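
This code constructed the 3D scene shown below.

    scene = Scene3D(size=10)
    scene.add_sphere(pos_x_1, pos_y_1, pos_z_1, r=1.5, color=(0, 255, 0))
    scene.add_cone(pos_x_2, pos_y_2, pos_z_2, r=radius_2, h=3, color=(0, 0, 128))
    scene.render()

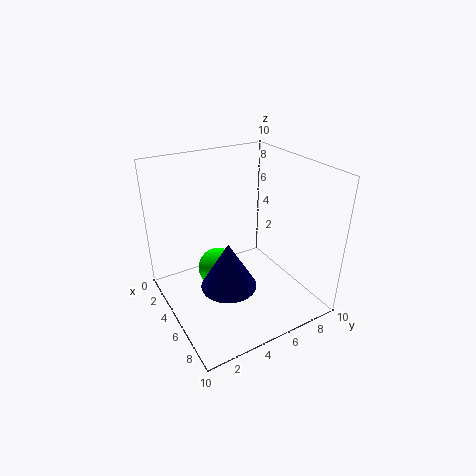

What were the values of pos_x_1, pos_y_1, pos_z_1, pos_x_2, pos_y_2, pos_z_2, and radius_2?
pos_x_1 = 3.25, pos_y_1 = 4.25, pos_z_1 = 1.75, pos_x_2 = 7.25, pos_y_2 = 3, pos_z_2 = 3.25, radius_2 = 1.75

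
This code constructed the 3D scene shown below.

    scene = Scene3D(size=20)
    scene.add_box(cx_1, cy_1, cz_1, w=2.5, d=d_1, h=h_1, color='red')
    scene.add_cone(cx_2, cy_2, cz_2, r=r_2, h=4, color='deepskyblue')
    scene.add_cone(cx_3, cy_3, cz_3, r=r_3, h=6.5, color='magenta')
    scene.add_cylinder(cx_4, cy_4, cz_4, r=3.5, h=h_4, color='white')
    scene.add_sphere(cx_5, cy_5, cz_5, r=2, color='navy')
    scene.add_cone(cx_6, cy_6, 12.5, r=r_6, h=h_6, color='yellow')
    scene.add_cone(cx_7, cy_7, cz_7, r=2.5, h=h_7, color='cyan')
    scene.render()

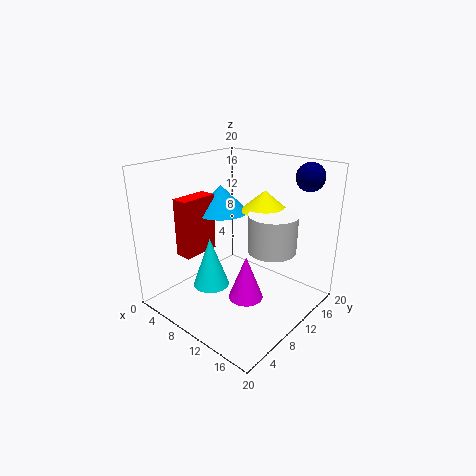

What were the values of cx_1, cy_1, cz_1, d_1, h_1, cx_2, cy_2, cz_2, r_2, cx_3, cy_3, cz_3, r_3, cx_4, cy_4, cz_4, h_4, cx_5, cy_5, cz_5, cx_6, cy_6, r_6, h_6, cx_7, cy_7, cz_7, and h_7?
cx_1 = 2, cy_1 = 5.5, cz_1 = 6.5, d_1 = 5.5, h_1 = 8.5, cx_2 = 4.5, cy_2 = 12.5, cz_2 = 12, r_2 = 4, cx_3 = 11.5, cy_3 = 10, cz_3 = 1, r_3 = 2.5, cx_4 = 13, cy_4 = 14, cz_4 = 7.5, h_4 = 5.5, cx_5 = 16, cy_5 = 18, cz_5 = 18, cx_6 = 10, cy_6 = 16, r_6 = 3.5, h_6 = 3, cx_7 = 8, cy_7 = 6.5, cz_7 = 3.5, h_7 = 7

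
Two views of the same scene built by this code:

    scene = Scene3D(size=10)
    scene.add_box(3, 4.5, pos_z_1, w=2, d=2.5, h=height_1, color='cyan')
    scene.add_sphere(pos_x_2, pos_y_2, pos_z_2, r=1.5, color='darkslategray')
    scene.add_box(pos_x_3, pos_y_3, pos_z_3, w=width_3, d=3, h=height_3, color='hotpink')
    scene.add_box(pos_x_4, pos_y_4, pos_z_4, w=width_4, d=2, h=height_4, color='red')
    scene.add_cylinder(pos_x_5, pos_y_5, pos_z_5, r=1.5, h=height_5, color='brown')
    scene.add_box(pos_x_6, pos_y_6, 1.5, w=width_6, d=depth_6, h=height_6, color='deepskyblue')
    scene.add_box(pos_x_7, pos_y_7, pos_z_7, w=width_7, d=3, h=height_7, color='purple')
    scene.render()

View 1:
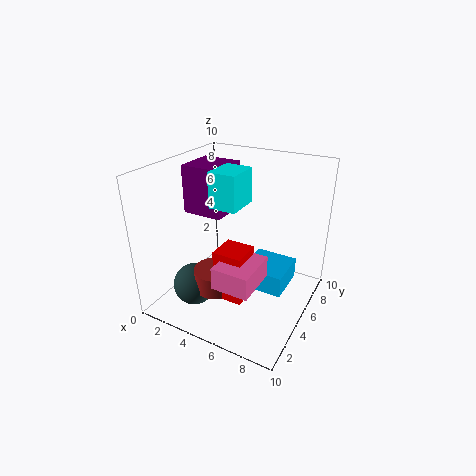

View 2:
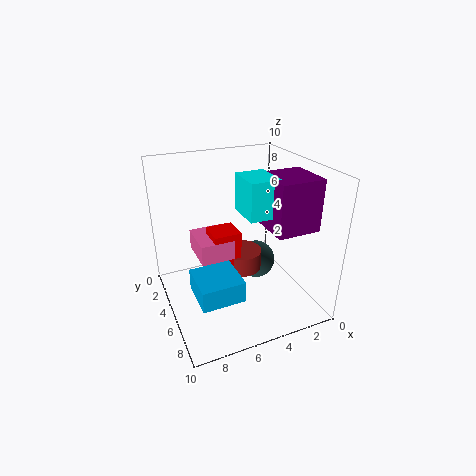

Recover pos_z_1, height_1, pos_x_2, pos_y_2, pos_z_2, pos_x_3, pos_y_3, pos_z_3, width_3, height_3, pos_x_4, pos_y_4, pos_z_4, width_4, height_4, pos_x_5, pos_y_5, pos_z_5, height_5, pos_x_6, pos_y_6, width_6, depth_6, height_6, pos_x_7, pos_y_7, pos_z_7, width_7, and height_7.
pos_z_1 = 7; height_1 = 2.5; pos_x_2 = 2.5; pos_y_2 = 3; pos_z_2 = 1.5; pos_x_3 = 5; pos_y_3 = 1.5; pos_z_3 = 3; width_3 = 2.5; height_3 = 1.5; pos_x_4 = 4.5; pos_y_4 = 2.5; pos_z_4 = 1.5; width_4 = 2; height_4 = 3.5; pos_x_5 = 4; pos_y_5 = 3.5; pos_z_5 = 1.5; height_5 = 1.5; pos_x_6 = 5.5; pos_y_6 = 4.5; width_6 = 3; depth_6 = 3; height_6 = 1.5; pos_x_7 = 0.5; pos_y_7 = 5; pos_z_7 = 6; width_7 = 3; height_7 = 3.5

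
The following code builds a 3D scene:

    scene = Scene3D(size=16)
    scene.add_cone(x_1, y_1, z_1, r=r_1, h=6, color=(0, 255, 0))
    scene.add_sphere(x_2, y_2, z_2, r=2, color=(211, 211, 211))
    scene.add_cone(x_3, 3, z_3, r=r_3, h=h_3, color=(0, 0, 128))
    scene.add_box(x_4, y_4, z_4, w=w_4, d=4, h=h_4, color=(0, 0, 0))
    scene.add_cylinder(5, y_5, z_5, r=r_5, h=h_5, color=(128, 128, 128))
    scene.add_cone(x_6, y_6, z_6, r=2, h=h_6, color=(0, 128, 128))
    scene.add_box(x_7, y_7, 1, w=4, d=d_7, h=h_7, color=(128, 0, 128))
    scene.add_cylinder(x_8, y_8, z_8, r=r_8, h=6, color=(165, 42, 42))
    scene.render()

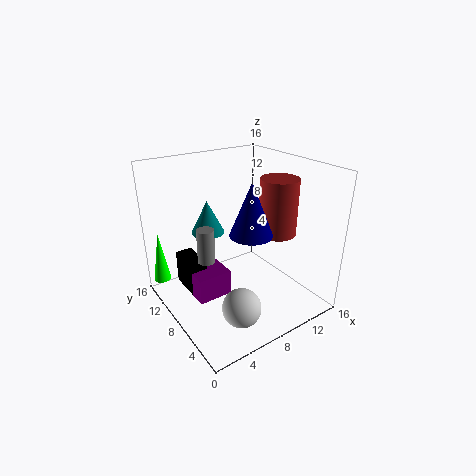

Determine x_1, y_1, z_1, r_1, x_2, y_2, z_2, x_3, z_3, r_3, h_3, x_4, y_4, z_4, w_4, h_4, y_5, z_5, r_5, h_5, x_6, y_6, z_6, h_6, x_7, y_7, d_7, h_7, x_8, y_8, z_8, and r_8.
x_1 = 1, y_1 = 14, z_1 = 2, r_1 = 1, x_2 = 5, y_2 = 3, z_2 = 3, x_3 = 6, z_3 = 11, r_3 = 2, h_3 = 5, x_4 = 3, y_4 = 10, z_4 = 1, w_4 = 2, h_4 = 4, y_5 = 10, z_5 = 5, r_5 = 1, h_5 = 4, x_6 = 7, y_6 = 13, z_6 = 7, h_6 = 4, x_7 = 3, y_7 = 8, d_7 = 5, h_7 = 3, x_8 = 11, y_8 = 5, z_8 = 9, r_8 = 2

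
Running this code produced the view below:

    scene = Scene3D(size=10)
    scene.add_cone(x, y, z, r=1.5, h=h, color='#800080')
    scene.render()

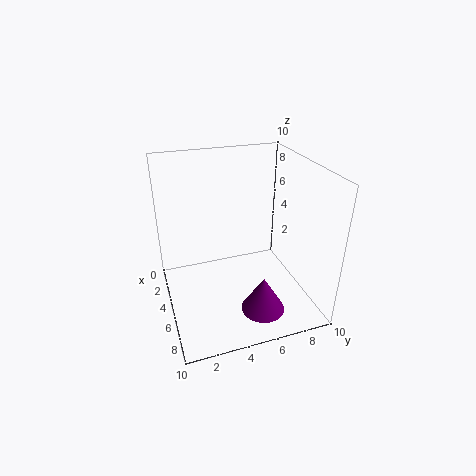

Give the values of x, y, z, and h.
x = 7.5; y = 6; z = 0.5; h = 2.5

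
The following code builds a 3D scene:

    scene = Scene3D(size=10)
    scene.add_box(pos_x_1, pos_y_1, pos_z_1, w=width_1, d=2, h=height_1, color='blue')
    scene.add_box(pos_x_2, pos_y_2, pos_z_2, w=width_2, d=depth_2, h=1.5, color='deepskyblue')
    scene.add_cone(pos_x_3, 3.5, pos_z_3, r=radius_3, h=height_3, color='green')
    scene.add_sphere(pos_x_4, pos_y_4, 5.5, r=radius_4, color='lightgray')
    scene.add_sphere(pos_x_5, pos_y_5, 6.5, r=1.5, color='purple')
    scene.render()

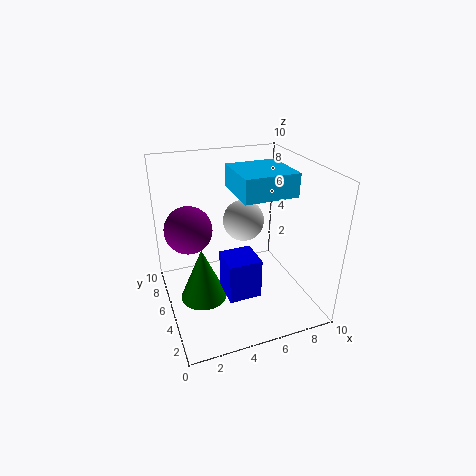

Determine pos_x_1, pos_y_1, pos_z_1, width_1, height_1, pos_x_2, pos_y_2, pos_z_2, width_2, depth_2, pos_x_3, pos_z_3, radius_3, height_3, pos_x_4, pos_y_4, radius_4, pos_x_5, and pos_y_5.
pos_x_1 = 3, pos_y_1 = 1, pos_z_1 = 3, width_1 = 2, height_1 = 2.5, pos_x_2 = 4.5, pos_y_2 = 2.5, pos_z_2 = 8.5, width_2 = 3.5, depth_2 = 3.5, pos_x_3 = 2, pos_z_3 = 2, radius_3 = 1.5, height_3 = 3.5, pos_x_4 = 6, pos_y_4 = 6.5, radius_4 = 1.5, pos_x_5 = 1.5, pos_y_5 = 4.5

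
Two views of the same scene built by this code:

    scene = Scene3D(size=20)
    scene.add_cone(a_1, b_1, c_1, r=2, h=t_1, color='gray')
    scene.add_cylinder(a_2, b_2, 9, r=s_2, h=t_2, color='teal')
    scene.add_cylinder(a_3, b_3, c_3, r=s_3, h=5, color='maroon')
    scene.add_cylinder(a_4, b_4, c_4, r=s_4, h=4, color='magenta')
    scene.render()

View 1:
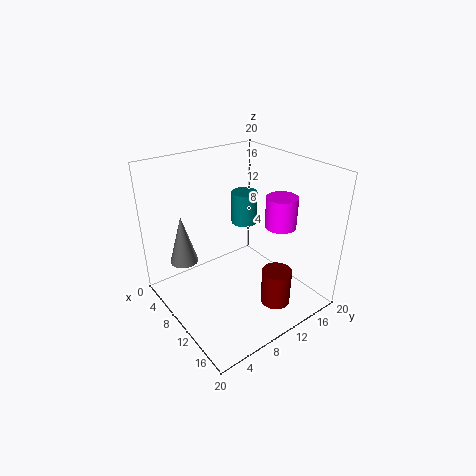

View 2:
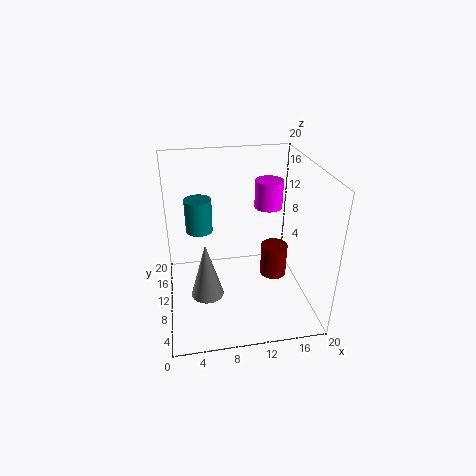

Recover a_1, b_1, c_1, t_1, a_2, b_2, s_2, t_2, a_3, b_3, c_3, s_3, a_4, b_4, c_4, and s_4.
a_1 = 5, b_1 = 4, c_1 = 6, t_1 = 7, a_2 = 5, b_2 = 15, s_2 = 2, t_2 = 5, a_3 = 16, b_3 = 12, c_3 = 2, s_3 = 2, a_4 = 15, b_4 = 13, c_4 = 13, s_4 = 2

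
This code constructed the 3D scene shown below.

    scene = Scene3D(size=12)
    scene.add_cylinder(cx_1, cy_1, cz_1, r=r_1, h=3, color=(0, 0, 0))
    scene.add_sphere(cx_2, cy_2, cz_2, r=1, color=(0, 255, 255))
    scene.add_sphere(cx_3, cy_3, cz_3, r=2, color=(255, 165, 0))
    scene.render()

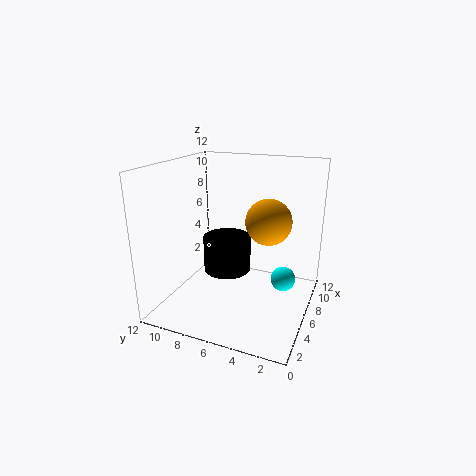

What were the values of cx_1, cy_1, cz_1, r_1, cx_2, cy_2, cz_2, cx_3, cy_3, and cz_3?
cx_1 = 6
cy_1 = 7
cz_1 = 3
r_1 = 2
cx_2 = 6
cy_2 = 2
cz_2 = 3
cx_3 = 8
cy_3 = 4
cz_3 = 7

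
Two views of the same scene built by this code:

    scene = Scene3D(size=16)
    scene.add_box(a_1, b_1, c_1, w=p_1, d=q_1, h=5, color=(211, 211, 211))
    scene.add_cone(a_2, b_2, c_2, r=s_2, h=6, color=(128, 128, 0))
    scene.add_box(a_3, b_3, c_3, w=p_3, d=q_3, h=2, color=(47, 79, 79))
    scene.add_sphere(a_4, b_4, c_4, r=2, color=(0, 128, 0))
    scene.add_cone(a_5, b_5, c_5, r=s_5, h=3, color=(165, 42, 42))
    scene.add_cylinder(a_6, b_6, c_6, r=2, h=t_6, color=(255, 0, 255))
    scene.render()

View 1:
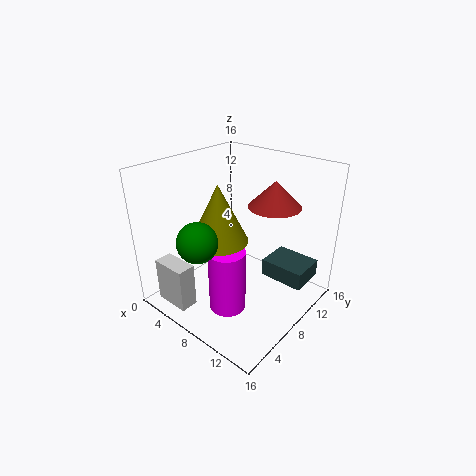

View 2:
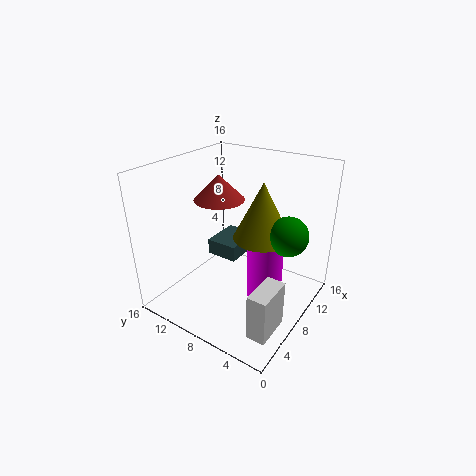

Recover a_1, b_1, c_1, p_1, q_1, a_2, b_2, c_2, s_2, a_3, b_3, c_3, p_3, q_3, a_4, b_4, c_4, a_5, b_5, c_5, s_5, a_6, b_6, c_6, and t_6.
a_1 = 2; b_1 = 1; c_1 = 1; p_1 = 4; q_1 = 2; a_2 = 8; b_2 = 5; c_2 = 9; s_2 = 3; a_3 = 10; b_3 = 10; c_3 = 3; p_3 = 5; q_3 = 4; a_4 = 8; b_4 = 2; c_4 = 10; a_5 = 10; b_5 = 12; c_5 = 11; s_5 = 3; a_6 = 9; b_6 = 5; c_6 = 1; t_6 = 7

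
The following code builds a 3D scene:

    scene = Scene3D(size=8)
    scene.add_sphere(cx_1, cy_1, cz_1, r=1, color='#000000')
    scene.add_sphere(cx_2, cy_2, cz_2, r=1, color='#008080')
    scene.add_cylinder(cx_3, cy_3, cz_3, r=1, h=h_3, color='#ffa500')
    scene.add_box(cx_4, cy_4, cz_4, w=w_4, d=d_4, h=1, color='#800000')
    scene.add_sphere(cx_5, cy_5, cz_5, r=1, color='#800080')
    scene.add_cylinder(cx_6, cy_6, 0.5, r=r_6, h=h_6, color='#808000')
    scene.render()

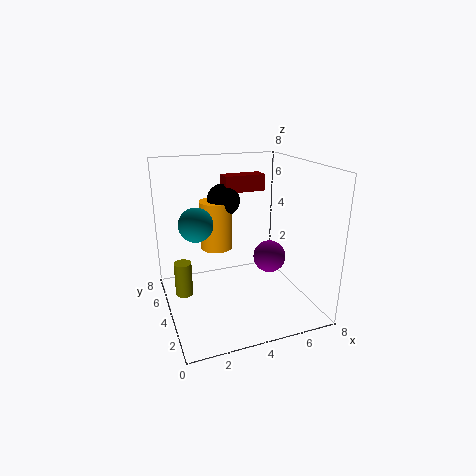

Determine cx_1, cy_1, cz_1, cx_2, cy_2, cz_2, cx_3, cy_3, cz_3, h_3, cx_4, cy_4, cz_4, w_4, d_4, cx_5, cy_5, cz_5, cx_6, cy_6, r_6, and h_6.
cx_1 = 4
cy_1 = 6.5
cz_1 = 5.5
cx_2 = 2
cy_2 = 5.5
cz_2 = 4.5
cx_3 = 3.5
cy_3 = 6.5
cz_3 = 2.5
h_3 = 3
cx_4 = 4
cy_4 = 6
cz_4 = 6
w_4 = 2.5
d_4 = 1
cx_5 = 6.5
cy_5 = 5
cz_5 = 2
cx_6 = 1
cy_6 = 5
r_6 = 0.5
h_6 = 2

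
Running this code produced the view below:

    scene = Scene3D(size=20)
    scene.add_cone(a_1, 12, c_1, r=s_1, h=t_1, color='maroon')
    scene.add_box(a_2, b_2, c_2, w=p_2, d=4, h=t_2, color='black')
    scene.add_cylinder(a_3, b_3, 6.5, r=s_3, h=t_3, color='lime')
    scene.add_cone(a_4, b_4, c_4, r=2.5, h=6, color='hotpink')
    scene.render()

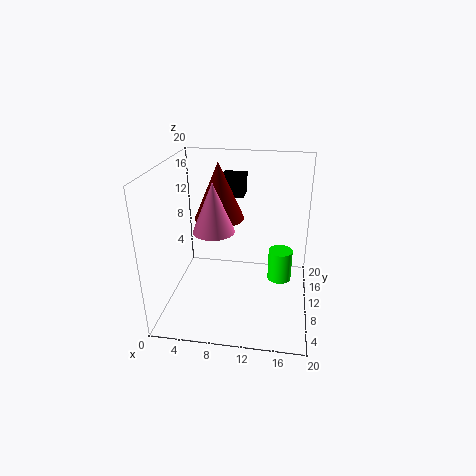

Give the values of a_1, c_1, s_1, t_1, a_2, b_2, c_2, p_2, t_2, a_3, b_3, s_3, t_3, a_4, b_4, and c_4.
a_1 = 7; c_1 = 12; s_1 = 3.5; t_1 = 8; a_2 = 6.5; b_2 = 15; c_2 = 14; p_2 = 3.5; t_2 = 3; a_3 = 16; b_3 = 6.5; s_3 = 1.5; t_3 = 4; a_4 = 8; b_4 = 4.5; c_4 = 13.5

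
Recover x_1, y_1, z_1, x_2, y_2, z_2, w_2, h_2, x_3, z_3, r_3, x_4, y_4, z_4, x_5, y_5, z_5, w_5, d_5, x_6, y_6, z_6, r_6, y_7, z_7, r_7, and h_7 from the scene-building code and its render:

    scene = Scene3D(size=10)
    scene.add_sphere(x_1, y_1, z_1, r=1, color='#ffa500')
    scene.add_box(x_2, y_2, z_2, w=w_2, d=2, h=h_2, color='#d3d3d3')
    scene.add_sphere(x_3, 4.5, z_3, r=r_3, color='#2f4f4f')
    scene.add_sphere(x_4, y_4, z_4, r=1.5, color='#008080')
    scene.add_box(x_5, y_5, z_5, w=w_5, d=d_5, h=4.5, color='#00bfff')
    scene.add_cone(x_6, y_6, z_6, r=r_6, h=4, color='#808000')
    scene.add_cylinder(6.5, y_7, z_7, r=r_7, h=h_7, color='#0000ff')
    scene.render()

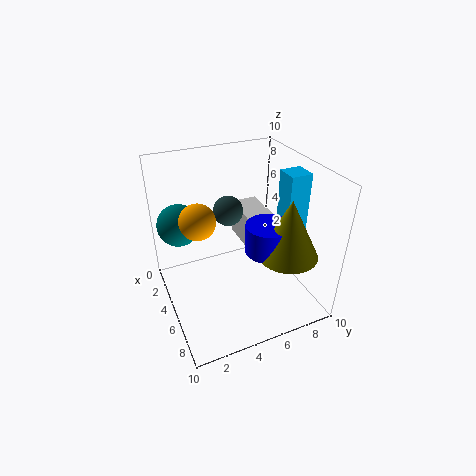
x_1 = 7.5
y_1 = 1.5
z_1 = 8.5
x_2 = 1.5
y_2 = 6
z_2 = 3.5
w_2 = 3
h_2 = 2.5
x_3 = 4.5
z_3 = 7
r_3 = 1
x_4 = 2.5
y_4 = 1.5
z_4 = 5.5
x_5 = 5
y_5 = 8
z_5 = 5
w_5 = 1.5
d_5 = 1.5
x_6 = 7.5
y_6 = 7.5
z_6 = 4.5
r_6 = 2
y_7 = 6.5
z_7 = 4.5
r_7 = 1.5
h_7 = 2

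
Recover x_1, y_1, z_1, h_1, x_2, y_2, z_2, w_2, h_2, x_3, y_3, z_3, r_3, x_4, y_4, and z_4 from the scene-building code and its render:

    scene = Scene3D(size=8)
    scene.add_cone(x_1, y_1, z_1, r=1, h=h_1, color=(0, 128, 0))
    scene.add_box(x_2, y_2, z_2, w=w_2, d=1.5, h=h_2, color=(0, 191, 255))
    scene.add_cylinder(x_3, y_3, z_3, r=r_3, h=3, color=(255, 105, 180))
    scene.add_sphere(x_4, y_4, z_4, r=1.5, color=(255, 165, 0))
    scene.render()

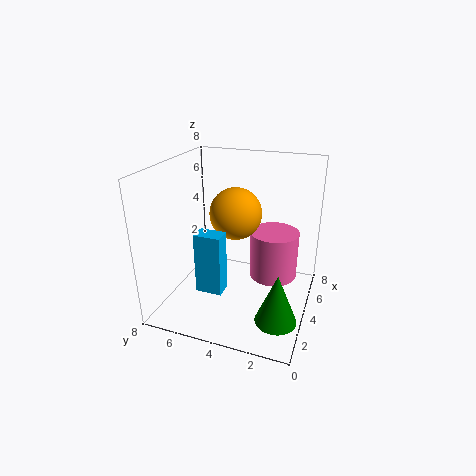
x_1 = 1, y_1 = 1, z_1 = 1.5, h_1 = 2.5, x_2 = 2.5, y_2 = 4.5, z_2 = 1, w_2 = 1, h_2 = 3.5, x_3 = 6.5, y_3 = 2.5, z_3 = 0.5, r_3 = 1.5, x_4 = 5, y_4 = 4.5, z_4 = 5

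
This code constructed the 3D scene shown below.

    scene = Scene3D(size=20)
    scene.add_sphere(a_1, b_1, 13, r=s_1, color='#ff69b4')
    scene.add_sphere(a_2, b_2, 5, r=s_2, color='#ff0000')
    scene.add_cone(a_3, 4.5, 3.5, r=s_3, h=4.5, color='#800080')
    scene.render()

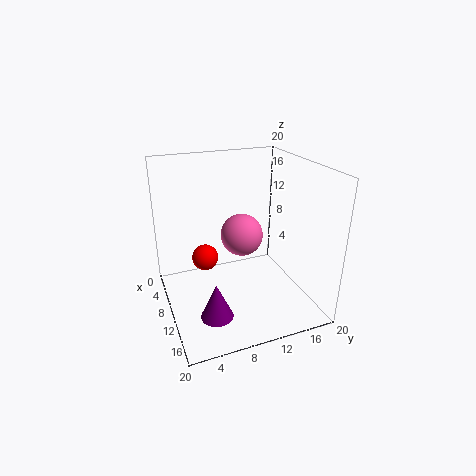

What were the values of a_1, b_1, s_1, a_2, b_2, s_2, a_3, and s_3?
a_1 = 15
b_1 = 8.5
s_1 = 2.5
a_2 = 5
b_2 = 6.5
s_2 = 2
a_3 = 17
s_3 = 2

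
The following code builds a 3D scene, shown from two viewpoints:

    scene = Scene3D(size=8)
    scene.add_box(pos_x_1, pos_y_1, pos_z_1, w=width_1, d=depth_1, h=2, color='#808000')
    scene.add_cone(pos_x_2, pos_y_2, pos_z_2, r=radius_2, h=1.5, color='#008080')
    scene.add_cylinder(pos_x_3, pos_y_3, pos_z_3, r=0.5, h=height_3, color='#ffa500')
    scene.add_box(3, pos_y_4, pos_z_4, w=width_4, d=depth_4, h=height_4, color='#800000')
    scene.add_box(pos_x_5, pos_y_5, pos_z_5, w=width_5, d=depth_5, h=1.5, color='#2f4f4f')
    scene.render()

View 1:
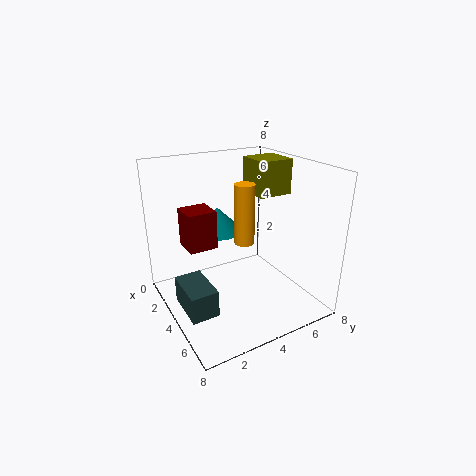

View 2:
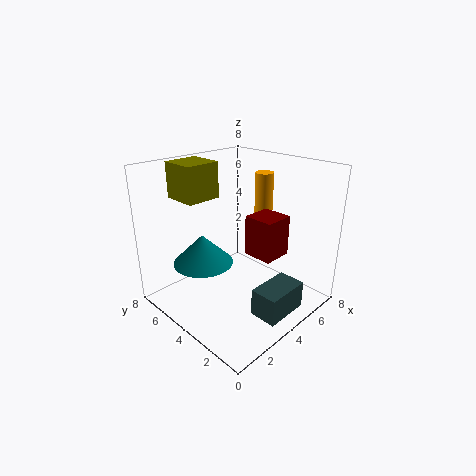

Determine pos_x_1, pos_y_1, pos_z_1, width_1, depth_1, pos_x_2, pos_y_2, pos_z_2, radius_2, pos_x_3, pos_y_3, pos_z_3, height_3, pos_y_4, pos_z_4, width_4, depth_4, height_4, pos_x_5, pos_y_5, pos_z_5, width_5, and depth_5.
pos_x_1 = 2
pos_y_1 = 5.5
pos_z_1 = 6
width_1 = 2
depth_1 = 2
pos_x_2 = 1.5
pos_y_2 = 4
pos_z_2 = 3.5
radius_2 = 1.5
pos_x_3 = 5.5
pos_y_3 = 3.5
pos_z_3 = 4.5
height_3 = 3
pos_y_4 = 1
pos_z_4 = 4
width_4 = 1.5
depth_4 = 1.5
height_4 = 2
pos_x_5 = 3
pos_y_5 = 0.5
pos_z_5 = 0.5
width_5 = 2.5
depth_5 = 1.5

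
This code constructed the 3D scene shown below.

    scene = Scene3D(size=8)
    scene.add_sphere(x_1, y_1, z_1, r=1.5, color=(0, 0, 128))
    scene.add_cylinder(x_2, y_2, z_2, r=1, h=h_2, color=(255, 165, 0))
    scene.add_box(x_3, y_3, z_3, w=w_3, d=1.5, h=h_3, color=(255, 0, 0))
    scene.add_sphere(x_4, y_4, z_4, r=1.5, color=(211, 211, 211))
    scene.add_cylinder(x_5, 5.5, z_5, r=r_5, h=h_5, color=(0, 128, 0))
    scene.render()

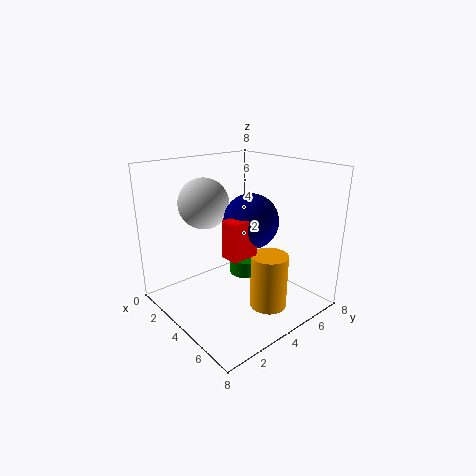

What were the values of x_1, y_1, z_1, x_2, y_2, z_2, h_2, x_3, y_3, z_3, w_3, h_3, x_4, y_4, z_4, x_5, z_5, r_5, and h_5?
x_1 = 4.5
y_1 = 4.5
z_1 = 5
x_2 = 6
y_2 = 4.5
z_2 = 0.5
h_2 = 3
x_3 = 4.5
y_3 = 2.5
z_3 = 3.5
w_3 = 1
h_3 = 2
x_4 = 1.5
y_4 = 3.5
z_4 = 5.5
x_5 = 3
z_5 = 1
r_5 = 1
h_5 = 1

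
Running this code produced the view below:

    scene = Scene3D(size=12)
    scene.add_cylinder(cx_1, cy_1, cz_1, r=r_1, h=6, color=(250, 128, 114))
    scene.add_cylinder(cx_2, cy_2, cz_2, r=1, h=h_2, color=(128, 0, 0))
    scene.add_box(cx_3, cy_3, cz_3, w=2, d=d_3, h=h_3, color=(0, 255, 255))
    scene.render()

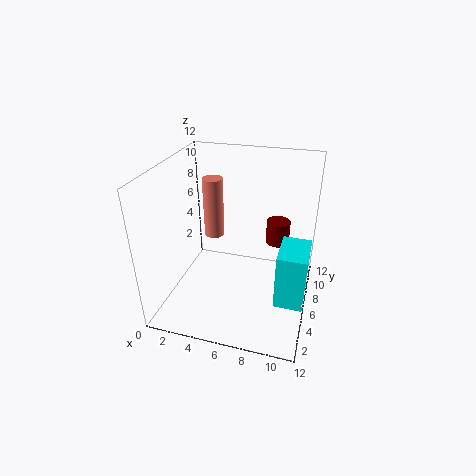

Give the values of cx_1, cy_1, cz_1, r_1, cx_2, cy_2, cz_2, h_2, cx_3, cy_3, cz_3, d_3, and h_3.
cx_1 = 2
cy_1 = 11
cz_1 = 3
r_1 = 1
cx_2 = 9
cy_2 = 8
cz_2 = 5
h_2 = 2
cx_3 = 10
cy_3 = 1
cz_3 = 4
d_3 = 3
h_3 = 4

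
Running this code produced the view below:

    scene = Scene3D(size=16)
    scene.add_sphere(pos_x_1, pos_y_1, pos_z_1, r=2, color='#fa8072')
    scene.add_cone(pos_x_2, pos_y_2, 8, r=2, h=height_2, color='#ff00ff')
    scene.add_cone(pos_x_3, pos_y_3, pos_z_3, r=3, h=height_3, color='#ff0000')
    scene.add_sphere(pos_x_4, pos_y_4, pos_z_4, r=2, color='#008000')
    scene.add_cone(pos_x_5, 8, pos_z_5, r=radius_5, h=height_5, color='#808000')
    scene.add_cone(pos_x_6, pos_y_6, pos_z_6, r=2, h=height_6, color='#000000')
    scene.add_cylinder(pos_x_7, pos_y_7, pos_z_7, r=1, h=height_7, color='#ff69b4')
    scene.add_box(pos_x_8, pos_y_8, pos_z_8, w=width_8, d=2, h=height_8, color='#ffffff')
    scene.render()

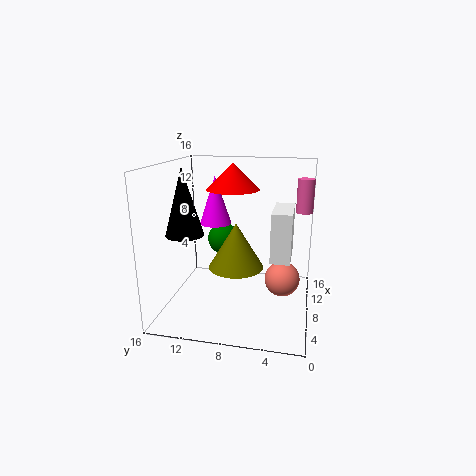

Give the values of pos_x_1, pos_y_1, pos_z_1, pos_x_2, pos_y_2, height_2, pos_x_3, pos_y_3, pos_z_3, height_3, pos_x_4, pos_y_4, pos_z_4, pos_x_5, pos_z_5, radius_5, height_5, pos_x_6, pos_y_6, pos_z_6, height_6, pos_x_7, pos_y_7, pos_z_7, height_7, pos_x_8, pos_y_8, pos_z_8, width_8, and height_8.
pos_x_1 = 9, pos_y_1 = 3, pos_z_1 = 3, pos_x_2 = 13, pos_y_2 = 12, height_2 = 6, pos_x_3 = 10, pos_y_3 = 9, pos_z_3 = 13, height_3 = 3, pos_x_4 = 13, pos_y_4 = 11, pos_z_4 = 6, pos_x_5 = 7, pos_z_5 = 5, radius_5 = 3, height_5 = 5, pos_x_6 = 5, pos_y_6 = 13, pos_z_6 = 9, height_6 = 7, pos_x_7 = 13, pos_y_7 = 1, pos_z_7 = 10, height_7 = 4, pos_x_8 = 4, pos_y_8 = 2, pos_z_8 = 7, width_8 = 5, height_8 = 5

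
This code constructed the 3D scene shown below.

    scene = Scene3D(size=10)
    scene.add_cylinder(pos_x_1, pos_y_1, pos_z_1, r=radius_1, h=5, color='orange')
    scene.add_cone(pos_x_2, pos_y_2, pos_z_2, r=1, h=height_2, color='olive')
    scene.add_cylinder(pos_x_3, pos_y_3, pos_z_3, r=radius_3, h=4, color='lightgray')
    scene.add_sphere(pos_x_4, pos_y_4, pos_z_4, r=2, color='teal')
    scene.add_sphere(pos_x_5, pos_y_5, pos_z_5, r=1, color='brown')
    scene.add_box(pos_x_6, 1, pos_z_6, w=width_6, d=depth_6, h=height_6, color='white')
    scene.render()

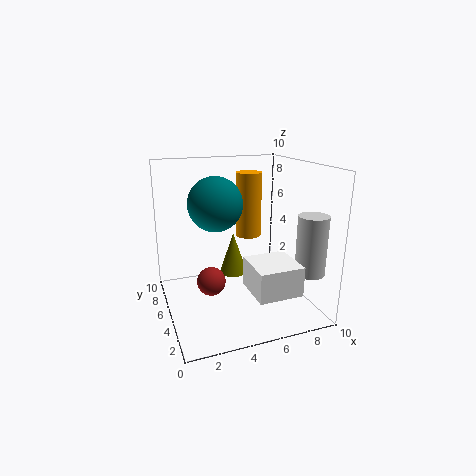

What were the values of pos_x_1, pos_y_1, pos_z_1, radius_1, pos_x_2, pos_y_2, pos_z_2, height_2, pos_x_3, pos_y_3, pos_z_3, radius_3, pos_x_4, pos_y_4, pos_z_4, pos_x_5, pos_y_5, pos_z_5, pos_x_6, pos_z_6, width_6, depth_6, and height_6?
pos_x_1 = 7
pos_y_1 = 8
pos_z_1 = 4
radius_1 = 1
pos_x_2 = 5
pos_y_2 = 6
pos_z_2 = 2
height_2 = 3
pos_x_3 = 9
pos_y_3 = 2
pos_z_3 = 3
radius_3 = 1
pos_x_4 = 4
pos_y_4 = 7
pos_z_4 = 7
pos_x_5 = 3
pos_y_5 = 5
pos_z_5 = 2
pos_x_6 = 5
pos_z_6 = 2
width_6 = 3
depth_6 = 3
height_6 = 2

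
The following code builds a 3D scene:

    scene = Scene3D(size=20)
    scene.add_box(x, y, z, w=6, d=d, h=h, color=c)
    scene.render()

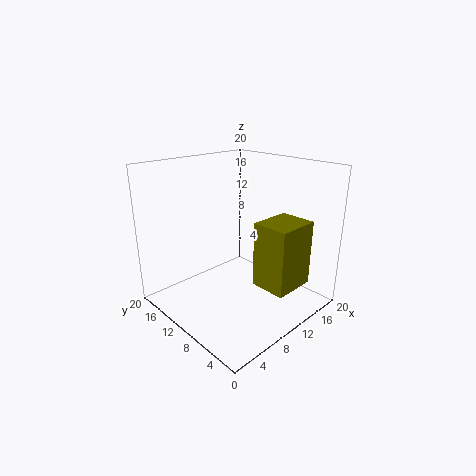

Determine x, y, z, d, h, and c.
x = 10, y = 2, z = 4, d = 5, h = 9, c = 'olive'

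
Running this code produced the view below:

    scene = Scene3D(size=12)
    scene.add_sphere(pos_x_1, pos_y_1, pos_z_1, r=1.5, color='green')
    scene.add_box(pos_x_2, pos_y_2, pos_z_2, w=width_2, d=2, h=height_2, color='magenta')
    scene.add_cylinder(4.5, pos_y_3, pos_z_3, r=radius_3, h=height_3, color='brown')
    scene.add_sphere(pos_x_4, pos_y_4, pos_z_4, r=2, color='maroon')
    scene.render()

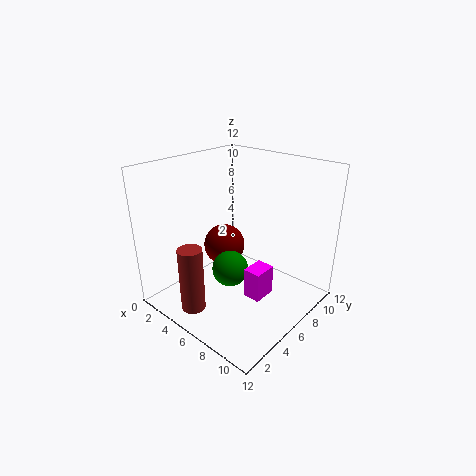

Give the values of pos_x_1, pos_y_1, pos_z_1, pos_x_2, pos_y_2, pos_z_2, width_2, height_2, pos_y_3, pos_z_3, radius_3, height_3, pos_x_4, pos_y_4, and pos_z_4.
pos_x_1 = 6
pos_y_1 = 5
pos_z_1 = 3.5
pos_x_2 = 7.5
pos_y_2 = 5
pos_z_2 = 1.5
width_2 = 1.5
height_2 = 2.5
pos_y_3 = 2
pos_z_3 = 0.5
radius_3 = 1
height_3 = 5.5
pos_x_4 = 2
pos_y_4 = 8.5
pos_z_4 = 3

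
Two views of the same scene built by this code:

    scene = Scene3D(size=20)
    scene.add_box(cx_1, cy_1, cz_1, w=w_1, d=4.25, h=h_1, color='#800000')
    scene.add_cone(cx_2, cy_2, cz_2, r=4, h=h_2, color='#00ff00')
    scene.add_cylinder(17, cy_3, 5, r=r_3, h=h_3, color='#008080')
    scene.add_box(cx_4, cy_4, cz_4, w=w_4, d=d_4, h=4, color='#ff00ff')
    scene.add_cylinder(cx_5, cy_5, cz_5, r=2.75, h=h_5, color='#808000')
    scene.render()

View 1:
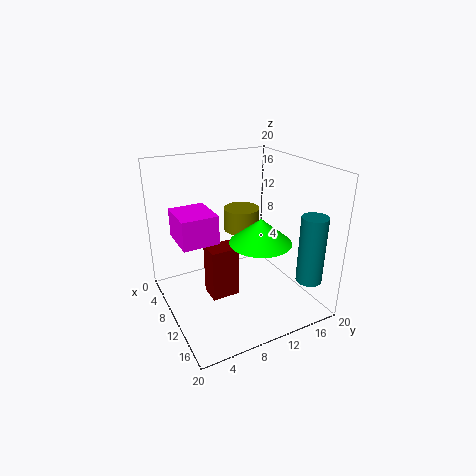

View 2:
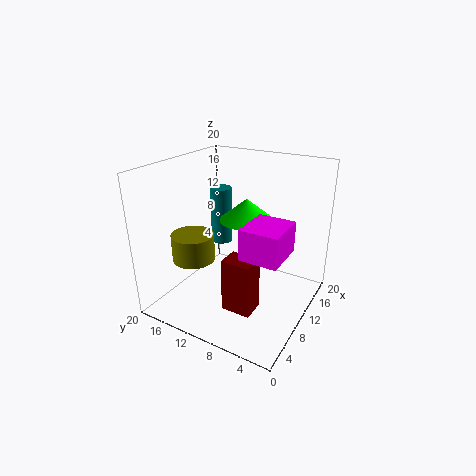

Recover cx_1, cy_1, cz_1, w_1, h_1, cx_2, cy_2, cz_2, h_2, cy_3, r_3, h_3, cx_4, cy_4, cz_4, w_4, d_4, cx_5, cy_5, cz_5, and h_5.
cx_1 = 6.25, cy_1 = 6.25, cz_1 = 0.25, w_1 = 3.25, h_1 = 7.75, cx_2 = 14.25, cy_2 = 11, cz_2 = 11, h_2 = 3.25, cy_3 = 17.25, r_3 = 1.75, h_3 = 9.25, cx_4 = 4.75, cy_4 = 2, cz_4 = 10, w_4 = 5.75, d_4 = 5, cx_5 = 4.5, cy_5 = 13.5, cz_5 = 8.5, h_5 = 3.5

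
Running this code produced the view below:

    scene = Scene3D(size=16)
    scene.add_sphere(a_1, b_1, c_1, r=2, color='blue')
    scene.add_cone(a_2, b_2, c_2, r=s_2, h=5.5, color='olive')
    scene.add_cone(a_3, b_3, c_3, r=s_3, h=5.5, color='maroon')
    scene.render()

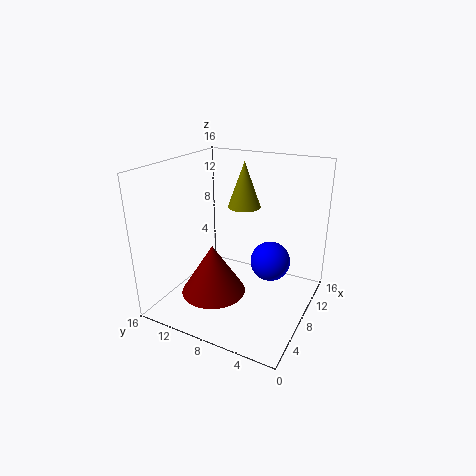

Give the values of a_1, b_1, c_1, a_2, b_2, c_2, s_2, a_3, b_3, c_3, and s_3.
a_1 = 6.5
b_1 = 3.5
c_1 = 7
a_2 = 12.5
b_2 = 9.5
c_2 = 10
s_2 = 2
a_3 = 5
b_3 = 9.5
c_3 = 2.5
s_3 = 3.5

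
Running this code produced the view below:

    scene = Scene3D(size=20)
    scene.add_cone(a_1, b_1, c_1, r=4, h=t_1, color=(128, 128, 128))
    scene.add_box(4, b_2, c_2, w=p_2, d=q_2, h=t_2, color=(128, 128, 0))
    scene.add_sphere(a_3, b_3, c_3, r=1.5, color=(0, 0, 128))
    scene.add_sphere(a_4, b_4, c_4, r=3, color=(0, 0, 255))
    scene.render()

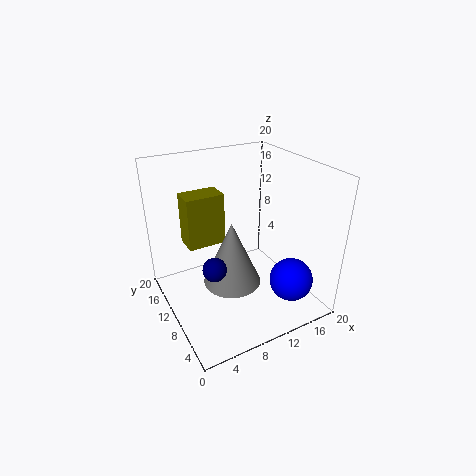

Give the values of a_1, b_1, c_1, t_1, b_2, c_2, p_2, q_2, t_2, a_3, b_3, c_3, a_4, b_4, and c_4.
a_1 = 8.5, b_1 = 9, c_1 = 4, t_1 = 9, b_2 = 13, c_2 = 8, p_2 = 5.5, q_2 = 3.5, t_2 = 7.5, a_3 = 4.5, b_3 = 6, c_3 = 9, a_4 = 15.5, b_4 = 4.5, c_4 = 4.5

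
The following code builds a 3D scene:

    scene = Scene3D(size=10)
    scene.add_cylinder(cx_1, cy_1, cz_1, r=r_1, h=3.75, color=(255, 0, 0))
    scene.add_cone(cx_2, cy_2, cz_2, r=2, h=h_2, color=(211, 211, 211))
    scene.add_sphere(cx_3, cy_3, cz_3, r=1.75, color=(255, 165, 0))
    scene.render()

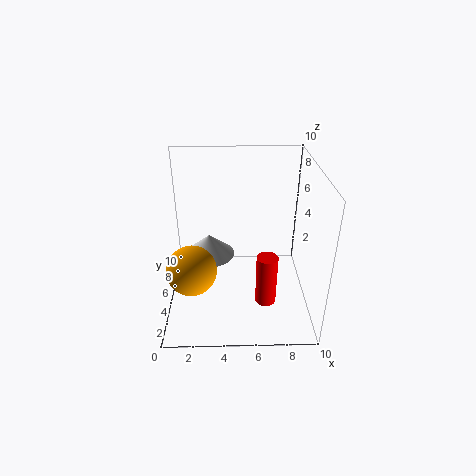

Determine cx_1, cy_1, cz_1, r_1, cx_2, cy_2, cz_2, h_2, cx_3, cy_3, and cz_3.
cx_1 = 7
cy_1 = 4
cz_1 = 0.25
r_1 = 0.75
cx_2 = 2.75
cy_2 = 8
cz_2 = 1.75
h_2 = 1.75
cx_3 = 1.75
cy_3 = 4
cz_3 = 3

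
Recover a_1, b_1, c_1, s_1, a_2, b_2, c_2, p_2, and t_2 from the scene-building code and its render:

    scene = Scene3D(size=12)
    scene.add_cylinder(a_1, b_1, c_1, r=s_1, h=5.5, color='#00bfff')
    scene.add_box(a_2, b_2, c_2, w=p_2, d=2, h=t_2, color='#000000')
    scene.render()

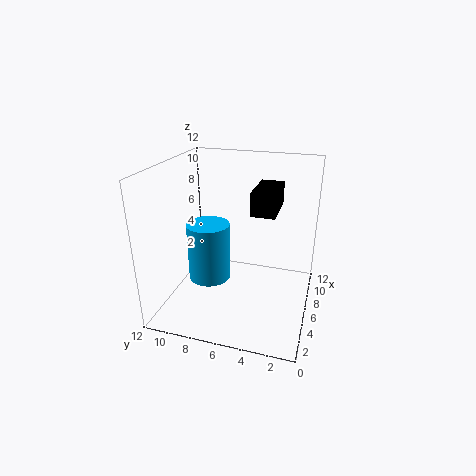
a_1 = 8, b_1 = 9.5, c_1 = 0.5, s_1 = 2, a_2 = 6, b_2 = 3, c_2 = 8, p_2 = 4, t_2 = 2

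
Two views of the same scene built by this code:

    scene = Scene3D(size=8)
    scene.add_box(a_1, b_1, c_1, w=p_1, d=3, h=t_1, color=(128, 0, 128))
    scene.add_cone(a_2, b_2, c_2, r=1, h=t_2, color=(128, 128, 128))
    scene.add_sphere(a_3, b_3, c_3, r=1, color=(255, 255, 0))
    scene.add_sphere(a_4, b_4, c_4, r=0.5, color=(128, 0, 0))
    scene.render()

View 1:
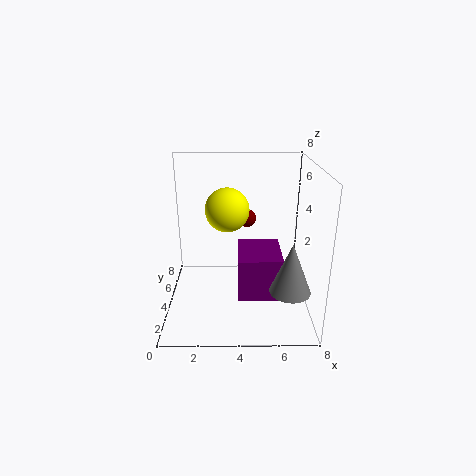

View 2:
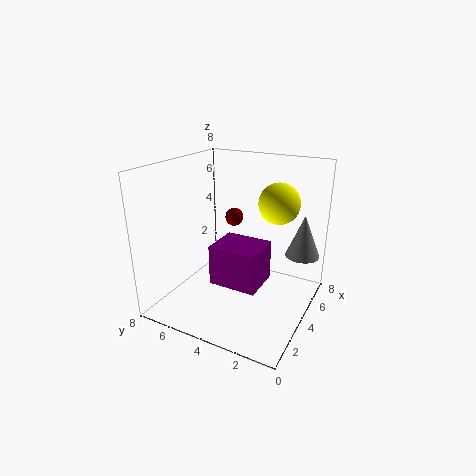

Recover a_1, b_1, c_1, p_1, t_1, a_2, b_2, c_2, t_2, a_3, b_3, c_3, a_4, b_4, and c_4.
a_1 = 4
b_1 = 3
c_1 = 0.5
p_1 = 2.5
t_1 = 2.5
a_2 = 6.5
b_2 = 1
c_2 = 2.5
t_2 = 2.5
a_3 = 3.5
b_3 = 1.5
c_3 = 6.5
a_4 = 4.5
b_4 = 4.5
c_4 = 5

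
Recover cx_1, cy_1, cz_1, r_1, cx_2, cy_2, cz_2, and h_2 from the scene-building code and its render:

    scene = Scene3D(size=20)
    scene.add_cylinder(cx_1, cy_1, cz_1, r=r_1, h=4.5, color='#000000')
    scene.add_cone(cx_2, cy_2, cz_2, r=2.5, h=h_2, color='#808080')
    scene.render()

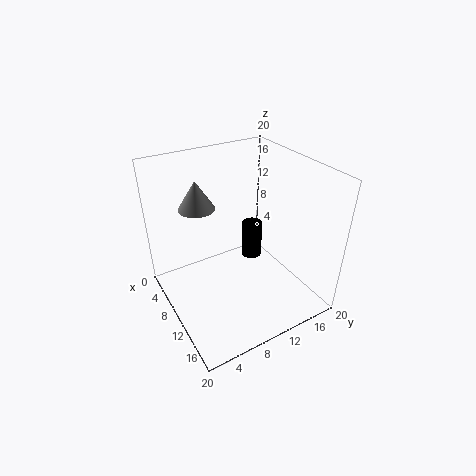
cx_1 = 13.75; cy_1 = 9.75; cz_1 = 10; r_1 = 1.25; cx_2 = 6.25; cy_2 = 5.75; cz_2 = 14; h_2 = 4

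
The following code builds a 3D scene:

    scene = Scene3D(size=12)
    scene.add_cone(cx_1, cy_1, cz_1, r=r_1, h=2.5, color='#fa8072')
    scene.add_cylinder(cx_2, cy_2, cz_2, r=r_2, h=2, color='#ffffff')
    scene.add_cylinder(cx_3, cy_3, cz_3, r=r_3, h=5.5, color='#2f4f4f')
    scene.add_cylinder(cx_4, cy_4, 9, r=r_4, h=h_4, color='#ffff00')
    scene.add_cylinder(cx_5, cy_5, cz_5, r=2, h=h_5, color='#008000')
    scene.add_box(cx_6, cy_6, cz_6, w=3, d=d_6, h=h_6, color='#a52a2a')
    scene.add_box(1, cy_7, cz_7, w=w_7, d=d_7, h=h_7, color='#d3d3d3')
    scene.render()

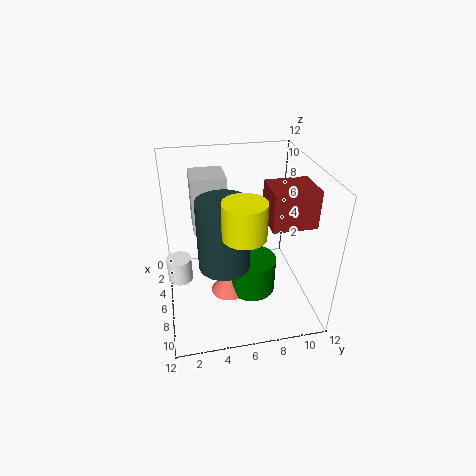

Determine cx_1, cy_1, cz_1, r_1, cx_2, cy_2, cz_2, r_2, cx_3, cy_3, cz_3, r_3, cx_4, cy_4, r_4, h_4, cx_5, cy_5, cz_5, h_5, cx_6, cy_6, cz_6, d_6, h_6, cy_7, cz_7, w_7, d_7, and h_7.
cx_1 = 7, cy_1 = 5, cz_1 = 1.5, r_1 = 1.5, cx_2 = 6.5, cy_2 = 1, cz_2 = 3, r_2 = 1, cx_3 = 8, cy_3 = 4.5, cz_3 = 5, r_3 = 2, cx_4 = 10.5, cy_4 = 5.5, r_4 = 1.5, h_4 = 2.5, cx_5 = 7, cy_5 = 7, cz_5 = 1.5, h_5 = 3, cx_6 = 6, cy_6 = 8, cz_6 = 8, d_6 = 3.5, h_6 = 3, cy_7 = 2.5, cz_7 = 5.5, w_7 = 3, d_7 = 3, h_7 = 5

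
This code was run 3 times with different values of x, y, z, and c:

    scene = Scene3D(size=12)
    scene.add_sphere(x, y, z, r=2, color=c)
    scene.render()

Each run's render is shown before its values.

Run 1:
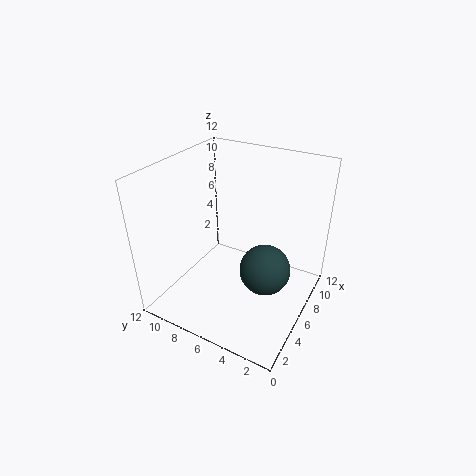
x = 5
y = 3
z = 4.5
c = 'darkslategray'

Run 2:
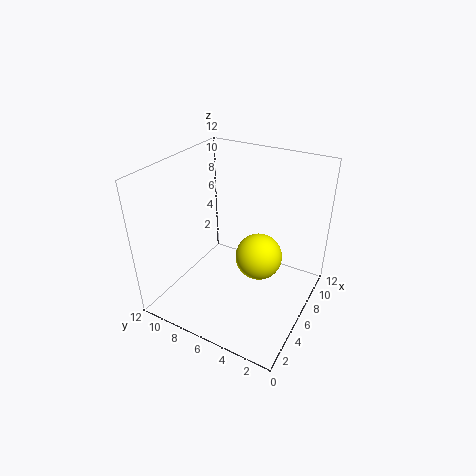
x = 7
y = 4.5
z = 4
c = 'yellow'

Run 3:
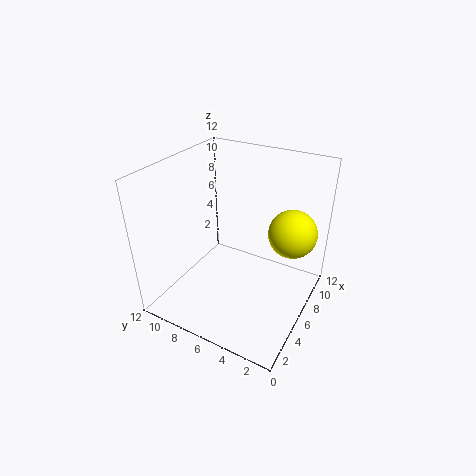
x = 8
y = 2
z = 6.5
c = 'yellow'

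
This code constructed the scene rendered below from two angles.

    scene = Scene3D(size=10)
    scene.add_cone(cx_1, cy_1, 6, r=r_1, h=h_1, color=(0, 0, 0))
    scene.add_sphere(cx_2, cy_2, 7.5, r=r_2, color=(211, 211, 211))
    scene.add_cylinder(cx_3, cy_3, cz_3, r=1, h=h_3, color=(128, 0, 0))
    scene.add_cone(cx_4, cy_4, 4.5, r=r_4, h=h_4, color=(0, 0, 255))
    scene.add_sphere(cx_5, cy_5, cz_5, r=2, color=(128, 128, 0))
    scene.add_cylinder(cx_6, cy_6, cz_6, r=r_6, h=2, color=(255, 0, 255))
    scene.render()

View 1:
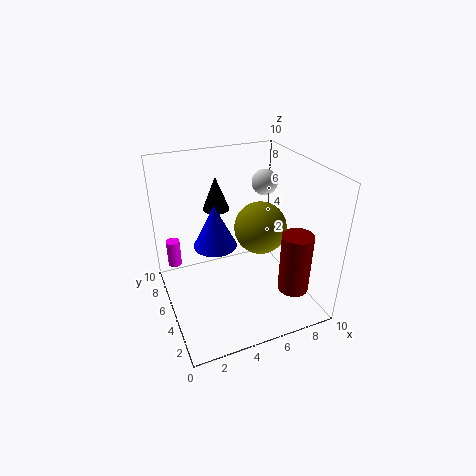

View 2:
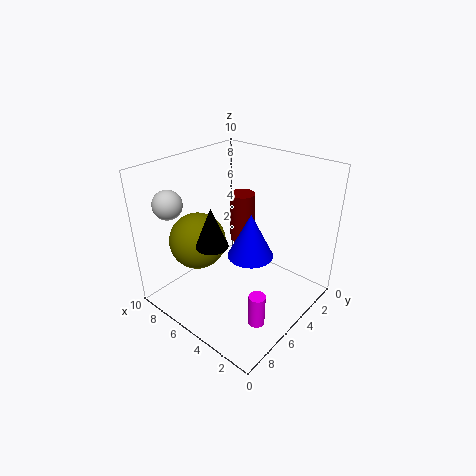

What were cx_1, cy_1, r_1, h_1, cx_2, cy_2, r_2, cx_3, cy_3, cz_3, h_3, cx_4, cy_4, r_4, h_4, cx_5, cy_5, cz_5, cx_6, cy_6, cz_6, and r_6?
cx_1 = 4.5, cy_1 = 8, r_1 = 1, h_1 = 2.5, cx_2 = 8.5, cy_2 = 8, r_2 = 1, cx_3 = 7.5, cy_3 = 1.5, cz_3 = 2.5, h_3 = 4, cx_4 = 3.5, cy_4 = 5.5, r_4 = 1.5, h_4 = 3, cx_5 = 7.5, cy_5 = 6.5, cz_5 = 4.5, cx_6 = 1, cy_6 = 8, cz_6 = 2, r_6 = 0.5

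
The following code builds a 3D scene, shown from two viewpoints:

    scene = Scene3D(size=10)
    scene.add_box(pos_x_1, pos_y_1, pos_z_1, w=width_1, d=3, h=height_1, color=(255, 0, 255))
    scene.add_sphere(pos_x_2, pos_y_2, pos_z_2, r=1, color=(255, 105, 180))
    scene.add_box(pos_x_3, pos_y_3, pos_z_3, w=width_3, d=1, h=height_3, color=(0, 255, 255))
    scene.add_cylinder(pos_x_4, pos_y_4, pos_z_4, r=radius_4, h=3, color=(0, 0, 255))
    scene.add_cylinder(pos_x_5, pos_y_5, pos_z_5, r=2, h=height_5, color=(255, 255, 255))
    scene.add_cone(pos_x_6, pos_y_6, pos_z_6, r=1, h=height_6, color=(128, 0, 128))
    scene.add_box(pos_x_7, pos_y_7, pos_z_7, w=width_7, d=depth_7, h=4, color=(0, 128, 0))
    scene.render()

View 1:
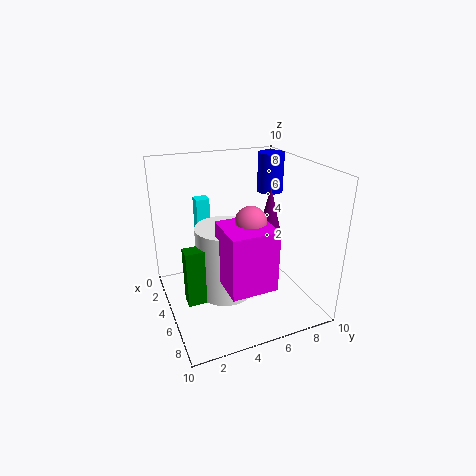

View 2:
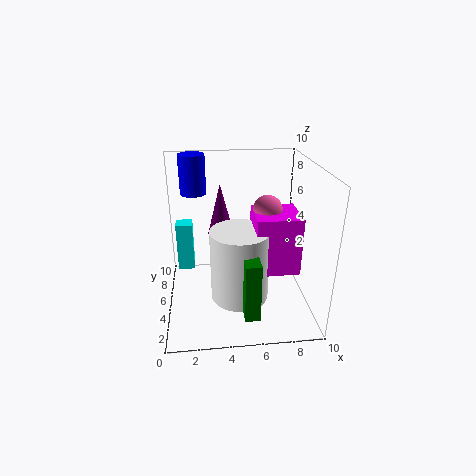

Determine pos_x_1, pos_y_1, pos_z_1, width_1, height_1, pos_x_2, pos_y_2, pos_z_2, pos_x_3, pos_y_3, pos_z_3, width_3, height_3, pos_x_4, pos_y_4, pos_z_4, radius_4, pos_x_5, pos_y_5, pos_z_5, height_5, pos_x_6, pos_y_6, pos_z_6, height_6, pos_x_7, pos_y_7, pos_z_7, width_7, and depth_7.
pos_x_1 = 6, pos_y_1 = 3, pos_z_1 = 3, width_1 = 3, height_1 = 4, pos_x_2 = 7, pos_y_2 = 5, pos_z_2 = 7, pos_x_3 = 1, pos_y_3 = 3, pos_z_3 = 4, width_3 = 1, height_3 = 3, pos_x_4 = 2, pos_y_4 = 9, pos_z_4 = 7, radius_4 = 1, pos_x_5 = 5, pos_y_5 = 4, pos_z_5 = 1, height_5 = 5, pos_x_6 = 4, pos_y_6 = 8, pos_z_6 = 4, height_6 = 4, pos_x_7 = 5, pos_y_7 = 1, pos_z_7 = 1, width_7 = 1, depth_7 = 3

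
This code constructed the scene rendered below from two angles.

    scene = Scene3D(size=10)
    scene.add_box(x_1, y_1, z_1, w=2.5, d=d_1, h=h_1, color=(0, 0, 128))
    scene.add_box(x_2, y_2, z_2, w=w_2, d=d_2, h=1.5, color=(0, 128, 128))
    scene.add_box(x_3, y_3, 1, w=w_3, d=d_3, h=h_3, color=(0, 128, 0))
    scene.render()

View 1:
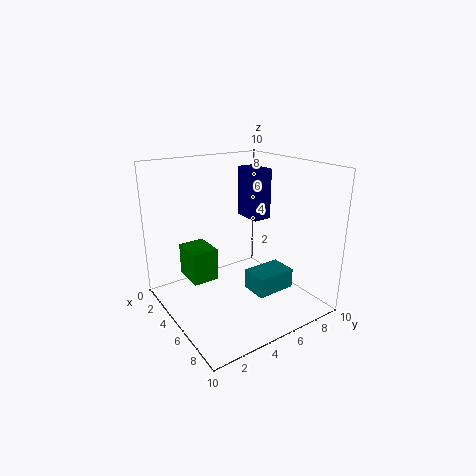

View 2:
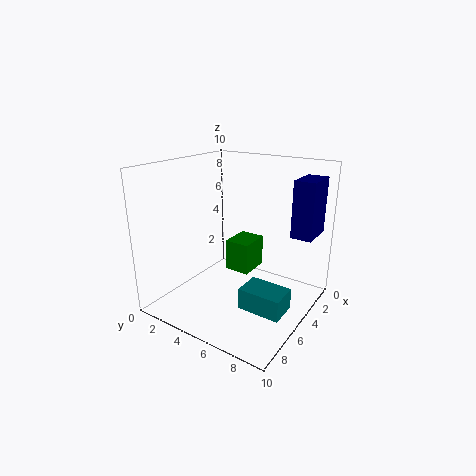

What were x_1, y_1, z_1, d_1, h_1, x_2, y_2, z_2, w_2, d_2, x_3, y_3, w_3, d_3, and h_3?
x_1 = 0.5, y_1 = 8, z_1 = 5, d_1 = 1.5, h_1 = 4, x_2 = 4.5, y_2 = 6, z_2 = 0.5, w_2 = 2, d_2 = 3, x_3 = 0.5, y_3 = 2.5, w_3 = 2.5, d_3 = 2, h_3 = 2.5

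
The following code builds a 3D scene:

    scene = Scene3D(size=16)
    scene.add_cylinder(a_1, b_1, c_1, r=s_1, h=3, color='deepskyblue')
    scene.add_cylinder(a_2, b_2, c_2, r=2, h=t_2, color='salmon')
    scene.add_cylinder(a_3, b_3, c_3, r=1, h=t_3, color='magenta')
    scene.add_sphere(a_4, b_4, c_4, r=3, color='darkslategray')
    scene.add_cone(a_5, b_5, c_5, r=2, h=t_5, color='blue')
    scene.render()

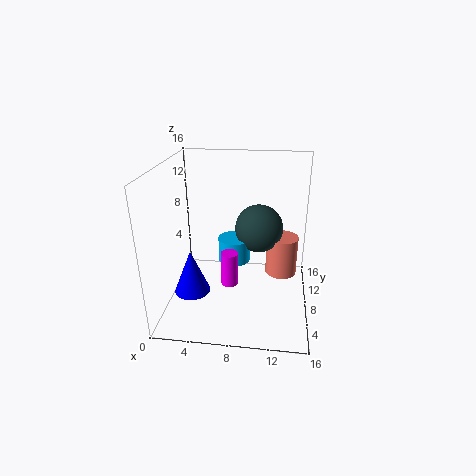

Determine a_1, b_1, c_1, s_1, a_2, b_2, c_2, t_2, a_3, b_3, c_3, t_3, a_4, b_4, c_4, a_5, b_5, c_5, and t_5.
a_1 = 7, b_1 = 12, c_1 = 3, s_1 = 2, a_2 = 13, b_2 = 13, c_2 = 1, t_2 = 5, a_3 = 7, b_3 = 8, c_3 = 2, t_3 = 4, a_4 = 10, b_4 = 13, c_4 = 7, a_5 = 3, b_5 = 6, c_5 = 2, t_5 = 5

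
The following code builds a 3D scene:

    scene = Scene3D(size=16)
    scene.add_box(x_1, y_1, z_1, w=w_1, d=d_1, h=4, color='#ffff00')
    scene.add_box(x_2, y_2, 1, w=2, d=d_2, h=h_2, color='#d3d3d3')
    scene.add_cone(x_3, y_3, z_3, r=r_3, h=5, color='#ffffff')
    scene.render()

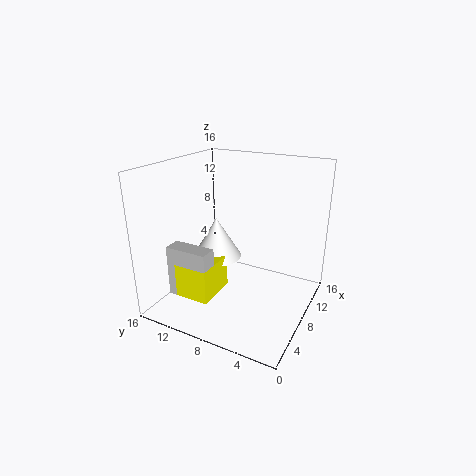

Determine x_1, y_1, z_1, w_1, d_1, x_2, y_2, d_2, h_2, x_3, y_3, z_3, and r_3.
x_1 = 4, y_1 = 10, z_1 = 1, w_1 = 5, d_1 = 4, x_2 = 4, y_2 = 10, d_2 = 5, h_2 = 6, x_3 = 10, y_3 = 12, z_3 = 4, r_3 = 3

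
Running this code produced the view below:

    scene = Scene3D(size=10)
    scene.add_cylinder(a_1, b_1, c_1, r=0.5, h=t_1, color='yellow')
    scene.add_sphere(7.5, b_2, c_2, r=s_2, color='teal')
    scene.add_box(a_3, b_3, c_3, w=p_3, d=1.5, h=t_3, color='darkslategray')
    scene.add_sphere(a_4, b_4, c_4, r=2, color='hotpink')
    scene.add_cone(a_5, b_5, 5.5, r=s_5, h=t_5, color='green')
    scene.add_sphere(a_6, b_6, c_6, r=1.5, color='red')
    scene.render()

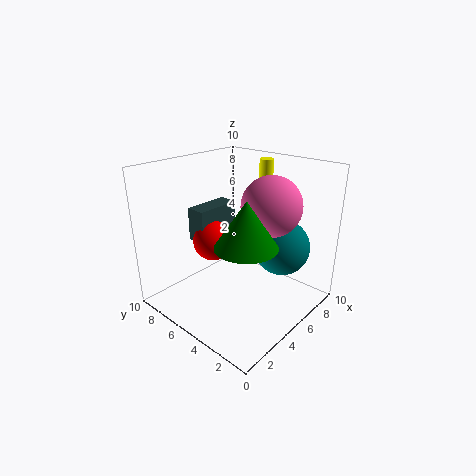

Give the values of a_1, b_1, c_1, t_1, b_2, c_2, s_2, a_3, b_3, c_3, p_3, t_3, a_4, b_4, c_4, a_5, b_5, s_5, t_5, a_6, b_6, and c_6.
a_1 = 8
b_1 = 5
c_1 = 7.5
t_1 = 2.5
b_2 = 3
c_2 = 4
s_2 = 2
a_3 = 4
b_3 = 7.5
c_3 = 4
p_3 = 3.5
t_3 = 2.5
a_4 = 6
b_4 = 3
c_4 = 7.5
a_5 = 3.5
b_5 = 3
s_5 = 2
t_5 = 3
a_6 = 5
b_6 = 7.5
c_6 = 4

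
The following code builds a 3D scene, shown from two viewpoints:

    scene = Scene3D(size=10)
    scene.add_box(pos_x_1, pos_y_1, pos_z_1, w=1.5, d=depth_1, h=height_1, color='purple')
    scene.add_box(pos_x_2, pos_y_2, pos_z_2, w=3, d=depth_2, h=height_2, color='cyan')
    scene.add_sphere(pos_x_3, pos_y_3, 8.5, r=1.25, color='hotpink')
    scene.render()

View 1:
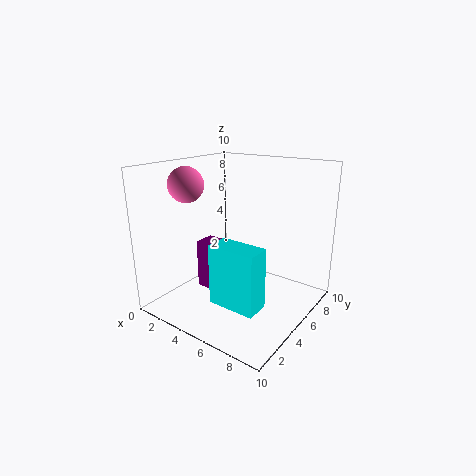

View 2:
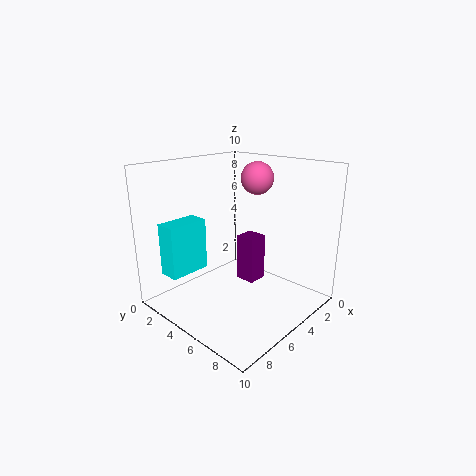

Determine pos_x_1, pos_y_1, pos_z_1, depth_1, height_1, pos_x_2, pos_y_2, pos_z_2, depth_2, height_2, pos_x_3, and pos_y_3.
pos_x_1 = 2.25; pos_y_1 = 3.75; pos_z_1 = 1; depth_1 = 1.5; height_1 = 3.5; pos_x_2 = 5.75; pos_y_2 = 1; pos_z_2 = 2.25; depth_2 = 1.5; height_2 = 3.75; pos_x_3 = 1.5; pos_y_3 = 3.75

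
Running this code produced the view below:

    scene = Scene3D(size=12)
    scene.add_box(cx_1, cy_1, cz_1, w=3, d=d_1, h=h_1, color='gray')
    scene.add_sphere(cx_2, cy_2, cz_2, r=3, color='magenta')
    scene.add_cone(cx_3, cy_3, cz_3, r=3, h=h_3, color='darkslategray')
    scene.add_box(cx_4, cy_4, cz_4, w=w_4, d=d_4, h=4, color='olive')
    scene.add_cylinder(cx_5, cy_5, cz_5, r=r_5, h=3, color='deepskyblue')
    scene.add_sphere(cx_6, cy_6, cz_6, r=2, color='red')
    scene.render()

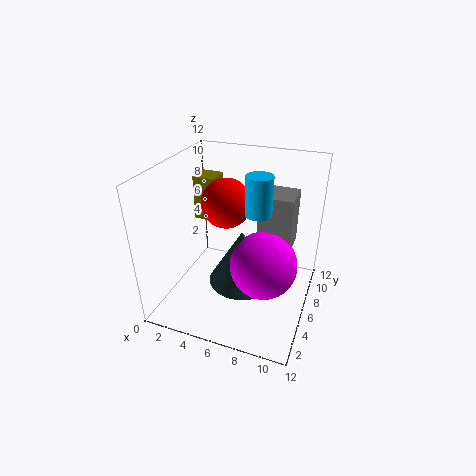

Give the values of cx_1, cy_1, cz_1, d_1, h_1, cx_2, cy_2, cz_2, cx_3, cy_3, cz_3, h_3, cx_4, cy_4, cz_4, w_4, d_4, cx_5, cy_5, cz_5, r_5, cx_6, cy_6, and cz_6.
cx_1 = 7
cy_1 = 8
cz_1 = 4
d_1 = 3
h_1 = 5
cx_2 = 8
cy_2 = 7
cz_2 = 3
cx_3 = 6
cy_3 = 7
cz_3 = 1
h_3 = 5
cx_4 = 1
cy_4 = 8
cz_4 = 6
w_4 = 2
d_4 = 2
cx_5 = 8
cy_5 = 5
cz_5 = 9
r_5 = 1
cx_6 = 5
cy_6 = 6
cz_6 = 9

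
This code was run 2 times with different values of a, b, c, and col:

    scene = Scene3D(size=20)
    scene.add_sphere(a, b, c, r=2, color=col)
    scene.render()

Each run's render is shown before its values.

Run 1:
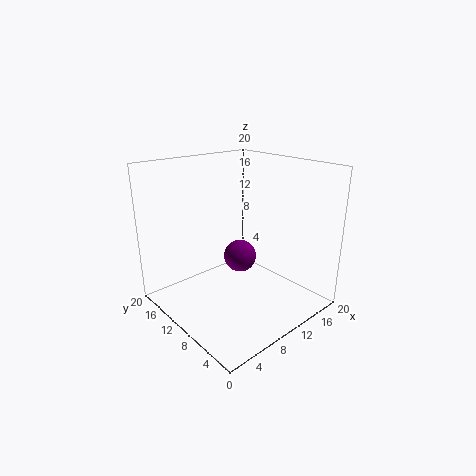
a = 7.25
b = 6.5
c = 9.5
col = 'purple'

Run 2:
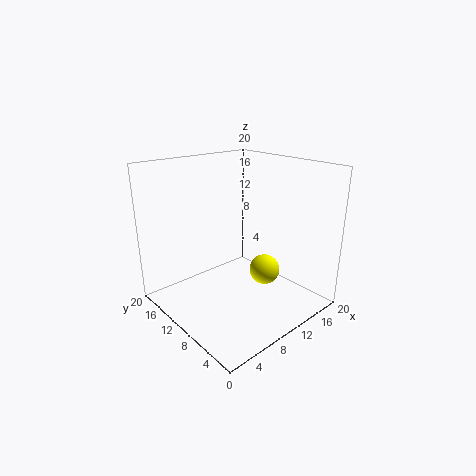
a = 11
b = 5.75
c = 6.5
col = 'yellow'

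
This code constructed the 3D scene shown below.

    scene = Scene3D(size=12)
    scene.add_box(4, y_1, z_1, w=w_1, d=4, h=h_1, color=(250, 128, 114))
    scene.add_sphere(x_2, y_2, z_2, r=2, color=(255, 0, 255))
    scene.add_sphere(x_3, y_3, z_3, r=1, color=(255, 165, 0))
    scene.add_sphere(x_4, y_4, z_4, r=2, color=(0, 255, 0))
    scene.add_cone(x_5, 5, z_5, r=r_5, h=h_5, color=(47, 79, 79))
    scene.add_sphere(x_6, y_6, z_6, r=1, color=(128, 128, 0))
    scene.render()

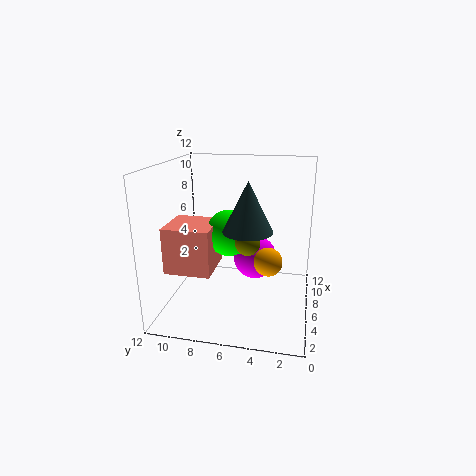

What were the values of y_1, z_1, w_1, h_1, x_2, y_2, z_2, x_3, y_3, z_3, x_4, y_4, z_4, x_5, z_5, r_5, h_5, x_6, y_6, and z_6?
y_1 = 8
z_1 = 3
w_1 = 4
h_1 = 4
x_2 = 9
y_2 = 5
z_2 = 3
x_3 = 2
y_3 = 3
z_3 = 6
x_4 = 7
y_4 = 7
z_4 = 6
x_5 = 5
z_5 = 7
r_5 = 2
h_5 = 4
x_6 = 5
y_6 = 5
z_6 = 6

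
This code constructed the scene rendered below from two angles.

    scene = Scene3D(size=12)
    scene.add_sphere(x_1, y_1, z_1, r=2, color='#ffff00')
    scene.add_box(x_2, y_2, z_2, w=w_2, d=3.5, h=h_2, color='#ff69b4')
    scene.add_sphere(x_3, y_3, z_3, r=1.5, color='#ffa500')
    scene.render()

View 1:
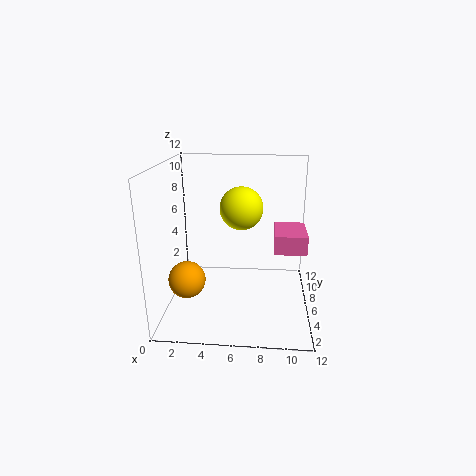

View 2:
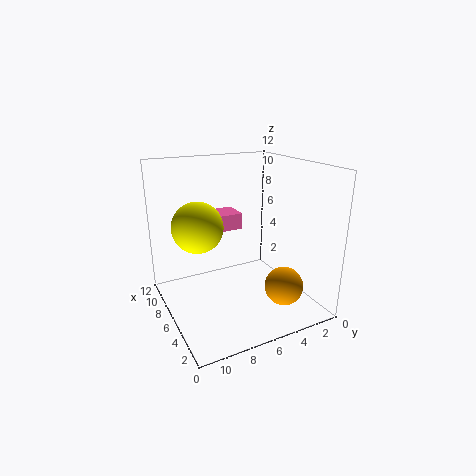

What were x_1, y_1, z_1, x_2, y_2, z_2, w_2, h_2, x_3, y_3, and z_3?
x_1 = 6, y_1 = 9.5, z_1 = 7.5, x_2 = 9, y_2 = 4, z_2 = 5.5, w_2 = 2.5, h_2 = 1.5, x_3 = 2, y_3 = 4, z_3 = 3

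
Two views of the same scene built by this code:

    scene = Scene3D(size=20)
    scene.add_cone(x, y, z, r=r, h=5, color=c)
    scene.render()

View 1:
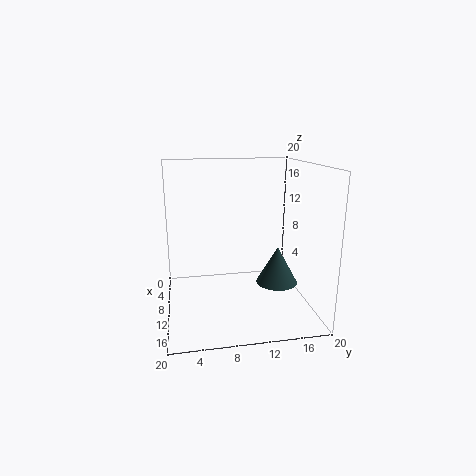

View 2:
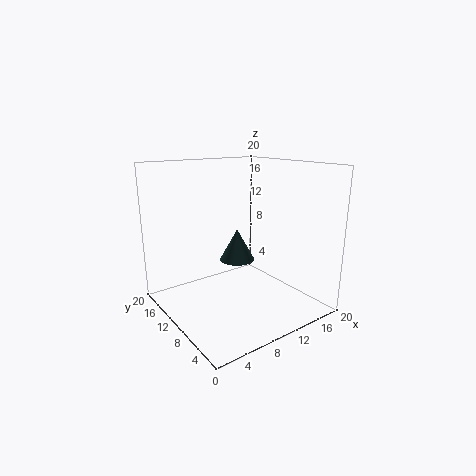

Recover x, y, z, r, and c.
x = 13.25, y = 14.75, z = 4.5, r = 2.75, c = 'darkslategray'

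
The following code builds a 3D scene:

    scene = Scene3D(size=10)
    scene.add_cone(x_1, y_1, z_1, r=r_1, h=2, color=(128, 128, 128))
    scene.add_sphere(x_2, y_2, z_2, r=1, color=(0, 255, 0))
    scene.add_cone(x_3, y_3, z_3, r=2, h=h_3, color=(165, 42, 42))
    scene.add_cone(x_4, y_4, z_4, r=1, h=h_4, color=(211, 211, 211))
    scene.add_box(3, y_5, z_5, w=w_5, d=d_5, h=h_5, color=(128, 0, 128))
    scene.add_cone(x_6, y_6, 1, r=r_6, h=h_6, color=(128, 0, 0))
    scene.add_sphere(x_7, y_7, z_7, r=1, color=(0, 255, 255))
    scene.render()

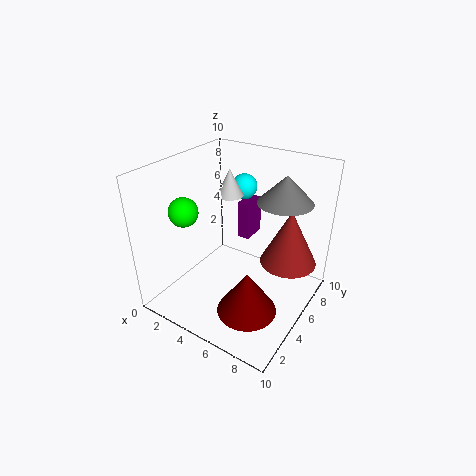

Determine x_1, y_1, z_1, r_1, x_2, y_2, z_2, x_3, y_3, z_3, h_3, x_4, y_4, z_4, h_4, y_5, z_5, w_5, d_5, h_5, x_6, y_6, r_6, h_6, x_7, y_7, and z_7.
x_1 = 7; y_1 = 8; z_1 = 7; r_1 = 2; x_2 = 2; y_2 = 3; z_2 = 7; x_3 = 8; y_3 = 7; z_3 = 3; h_3 = 4; x_4 = 3; y_4 = 7; z_4 = 7; h_4 = 2; y_5 = 8; z_5 = 3; w_5 = 1; d_5 = 2; h_5 = 3; x_6 = 7; y_6 = 3; r_6 = 2; h_6 = 3; x_7 = 3; y_7 = 9; z_7 = 7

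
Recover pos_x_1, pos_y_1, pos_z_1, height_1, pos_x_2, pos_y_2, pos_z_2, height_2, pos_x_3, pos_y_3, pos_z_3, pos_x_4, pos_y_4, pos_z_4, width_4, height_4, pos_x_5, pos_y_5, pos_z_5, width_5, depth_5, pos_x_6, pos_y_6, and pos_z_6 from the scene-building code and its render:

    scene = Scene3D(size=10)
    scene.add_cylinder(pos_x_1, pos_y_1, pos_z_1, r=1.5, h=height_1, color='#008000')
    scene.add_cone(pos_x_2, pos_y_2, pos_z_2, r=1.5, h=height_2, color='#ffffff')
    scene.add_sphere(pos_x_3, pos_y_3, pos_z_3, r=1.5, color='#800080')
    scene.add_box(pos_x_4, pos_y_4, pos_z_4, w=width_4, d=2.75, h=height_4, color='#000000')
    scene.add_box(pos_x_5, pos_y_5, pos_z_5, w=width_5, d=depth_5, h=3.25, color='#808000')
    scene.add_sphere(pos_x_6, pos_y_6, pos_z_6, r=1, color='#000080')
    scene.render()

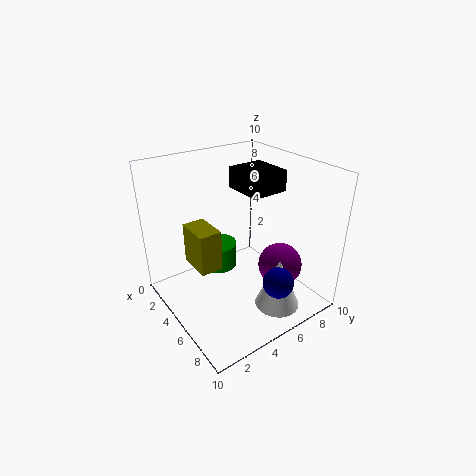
pos_x_1 = 1.5, pos_y_1 = 5.5, pos_z_1 = 0.75, height_1 = 2, pos_x_2 = 8.25, pos_y_2 = 6, pos_z_2 = 1, height_2 = 3.5, pos_x_3 = 7.25, pos_y_3 = 7, pos_z_3 = 3.25, pos_x_4 = 2.5, pos_y_4 = 6, pos_z_4 = 7.75, width_4 = 3, height_4 = 1.5, pos_x_5 = 0.5, pos_y_5 = 3, pos_z_5 = 1.5, width_5 = 2.75, depth_5 = 1.75, pos_x_6 = 8.75, pos_y_6 = 5.5, pos_z_6 = 3.25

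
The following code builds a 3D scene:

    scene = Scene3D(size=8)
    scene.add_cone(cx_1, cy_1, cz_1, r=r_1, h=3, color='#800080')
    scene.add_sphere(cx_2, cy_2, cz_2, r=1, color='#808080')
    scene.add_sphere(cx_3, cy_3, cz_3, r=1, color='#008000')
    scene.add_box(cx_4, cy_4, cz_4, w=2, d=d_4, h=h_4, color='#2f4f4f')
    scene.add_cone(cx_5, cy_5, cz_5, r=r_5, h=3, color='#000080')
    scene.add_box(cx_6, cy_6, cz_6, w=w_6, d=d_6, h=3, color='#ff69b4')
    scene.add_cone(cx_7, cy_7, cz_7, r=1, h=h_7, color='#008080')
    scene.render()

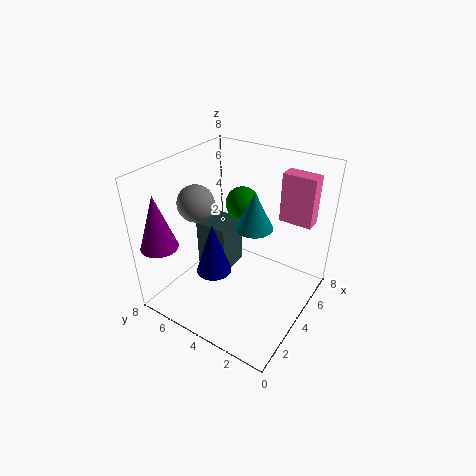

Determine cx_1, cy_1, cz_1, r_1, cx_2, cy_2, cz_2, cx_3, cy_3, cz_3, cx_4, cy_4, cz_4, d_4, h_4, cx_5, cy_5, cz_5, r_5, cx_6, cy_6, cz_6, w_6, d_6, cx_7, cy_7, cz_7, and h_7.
cx_1 = 1; cy_1 = 7; cz_1 = 4; r_1 = 1; cx_2 = 3; cy_2 = 6; cz_2 = 6; cx_3 = 6; cy_3 = 5; cz_3 = 5; cx_4 = 4; cy_4 = 5; cz_4 = 1; d_4 = 2; h_4 = 3; cx_5 = 3; cy_5 = 5; cz_5 = 2; r_5 = 1; cx_6 = 7; cy_6 = 1; cz_6 = 4; w_6 = 1; d_6 = 2; cx_7 = 4; cy_7 = 3; cz_7 = 5; h_7 = 2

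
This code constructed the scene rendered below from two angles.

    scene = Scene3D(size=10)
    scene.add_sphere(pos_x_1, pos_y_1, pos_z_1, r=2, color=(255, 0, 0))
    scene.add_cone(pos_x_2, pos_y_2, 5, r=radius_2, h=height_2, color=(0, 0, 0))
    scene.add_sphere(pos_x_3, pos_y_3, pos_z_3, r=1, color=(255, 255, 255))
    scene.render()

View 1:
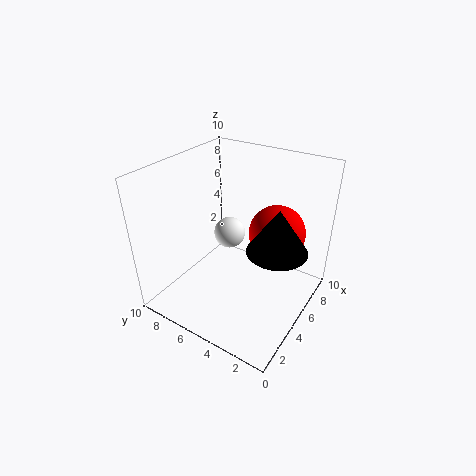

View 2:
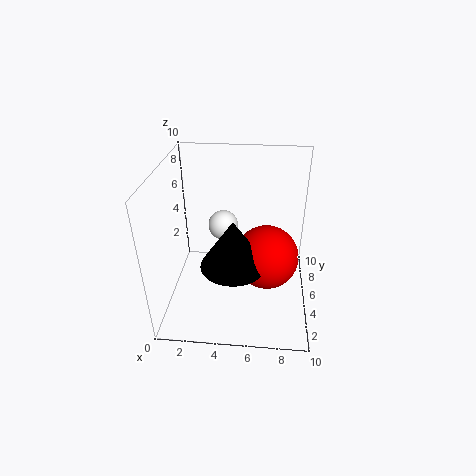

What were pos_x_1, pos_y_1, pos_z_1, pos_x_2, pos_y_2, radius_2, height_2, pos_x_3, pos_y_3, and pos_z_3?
pos_x_1 = 7; pos_y_1 = 3; pos_z_1 = 5; pos_x_2 = 5; pos_y_2 = 2; radius_2 = 2; height_2 = 3; pos_x_3 = 4; pos_y_3 = 5; pos_z_3 = 6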